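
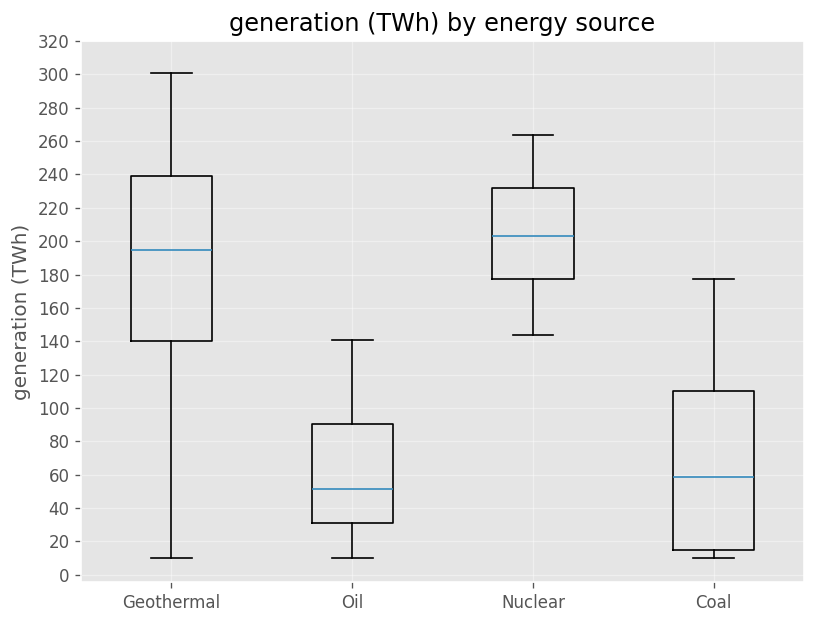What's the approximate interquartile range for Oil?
≈ 60

Q3 ≈ 100, Q1 ≈ 40; IQR ≈ 60.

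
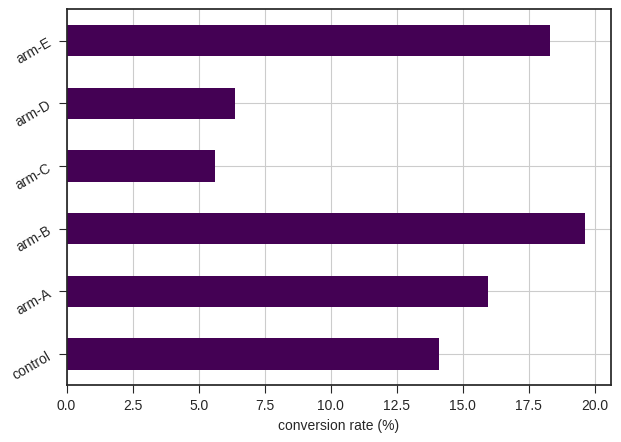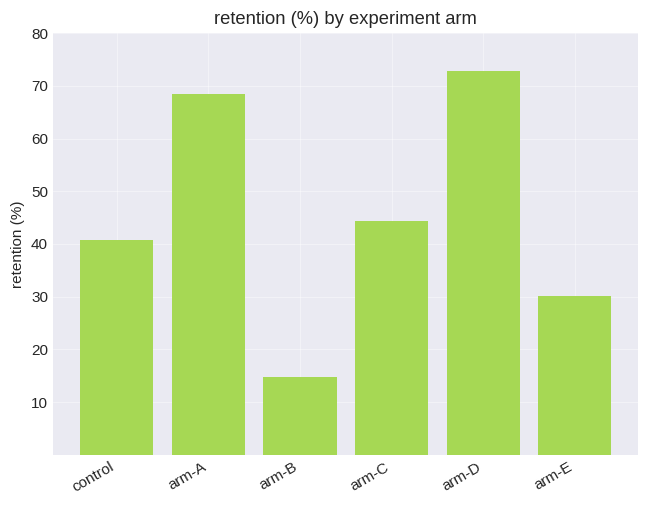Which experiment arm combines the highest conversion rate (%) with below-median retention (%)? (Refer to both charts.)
arm-B

Chart 2 median retention (%) ≈ 40; below-median experiment arms: control, arm-B, arm-E. Among those, arm-B has the highest conversion rate (%) (≈ 20).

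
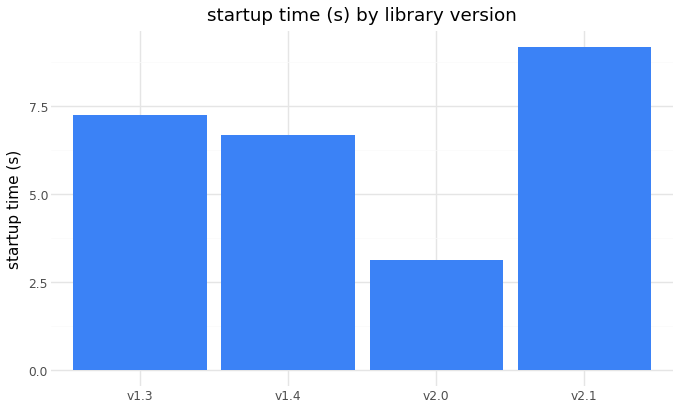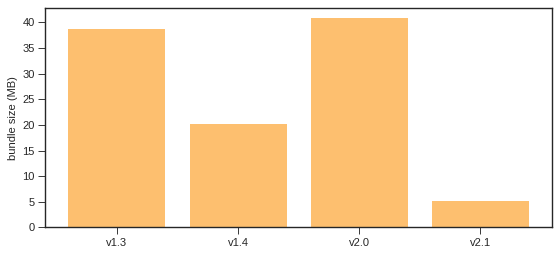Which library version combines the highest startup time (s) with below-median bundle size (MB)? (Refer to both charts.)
v2.1

Chart 2 median bundle size (MB) ≈ 30; below-median library versions: v1.4, v2.1. Among those, v2.1 has the highest startup time (s) (≈ 9).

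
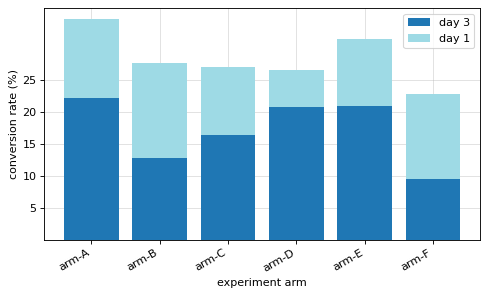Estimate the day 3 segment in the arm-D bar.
≈ 20

day 3 top ≈ 20, bottom ≈ 0; segment ≈ 20.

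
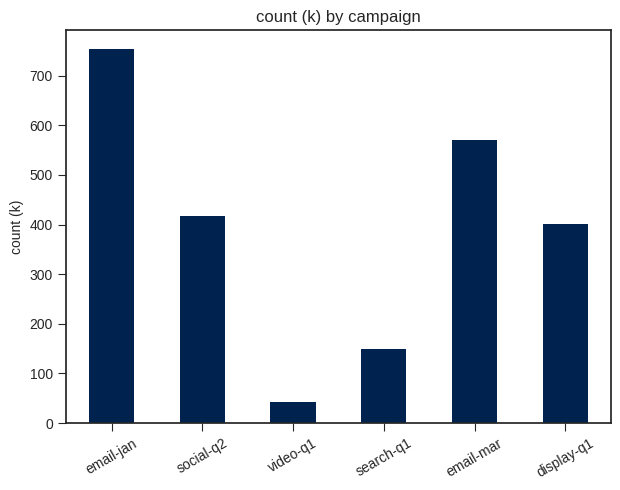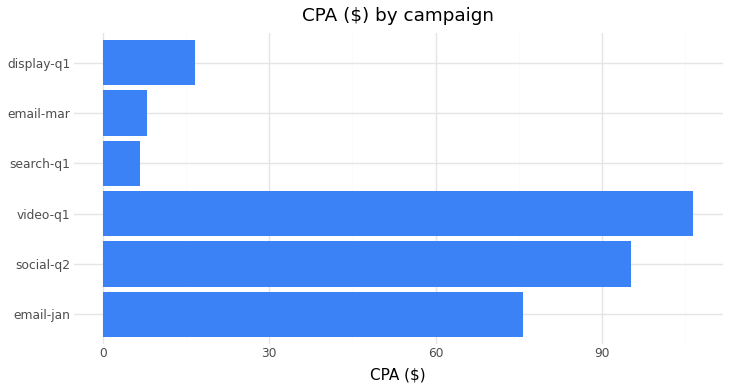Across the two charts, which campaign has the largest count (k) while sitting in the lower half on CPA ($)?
Chart 2 median CPA ($) ≈ 50; below-median campaigns: search-q1, email-mar, display-q1. Among those, email-mar has the highest count (k) (≈ 600).

email-mar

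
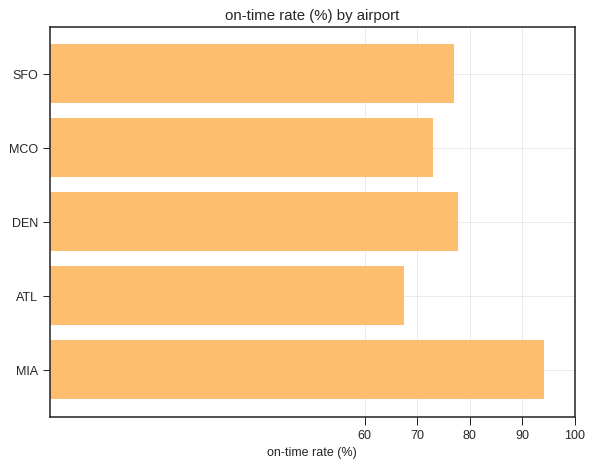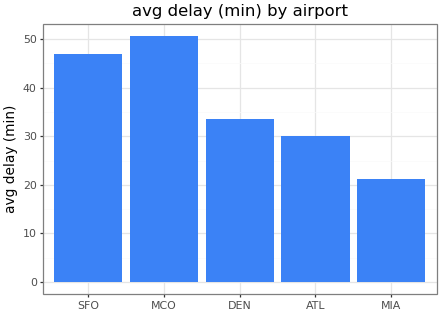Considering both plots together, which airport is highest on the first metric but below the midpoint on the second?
MIA

Chart 2 median avg delay (min) ≈ 35; below-median airports: ATL, MIA. Among those, MIA has the highest on-time rate (%) (≈ 90).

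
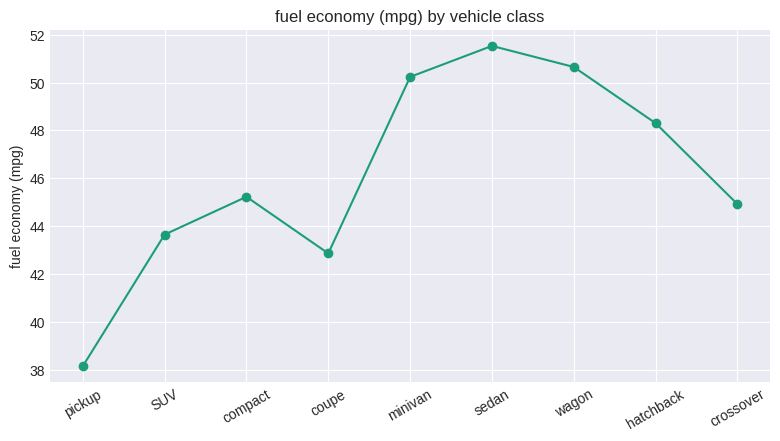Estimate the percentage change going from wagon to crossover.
≈ -12%

wagon ≈ 50, crossover ≈ 44; (44 − 50) / 50 ≈ -12%.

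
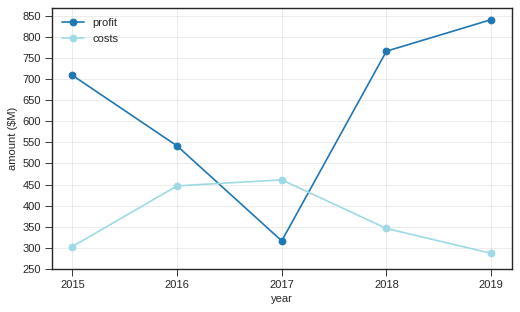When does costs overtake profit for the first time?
2016: costs ≈ 450 vs profit ≈ 550 (not yet); 2017: costs ≈ 450 vs profit ≈ 300 (first crossover).

2017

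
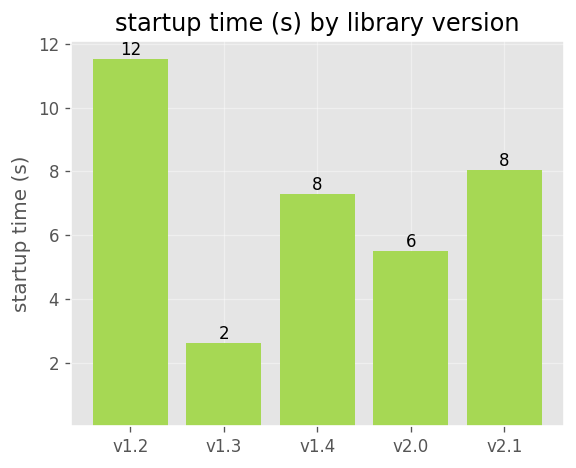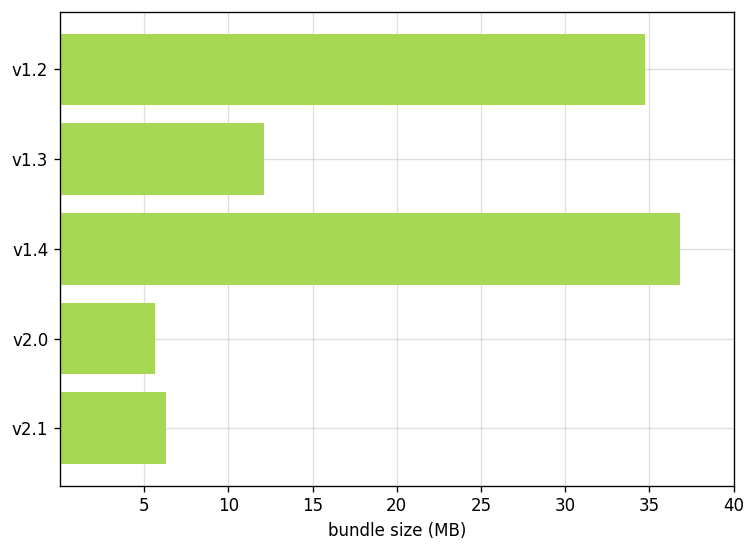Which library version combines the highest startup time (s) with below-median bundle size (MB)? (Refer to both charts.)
v2.1

Chart 2 median bundle size (MB) ≈ 10; below-median library versions: v2.0, v2.1. Among those, v2.1 has the highest startup time (s) (≈ 8).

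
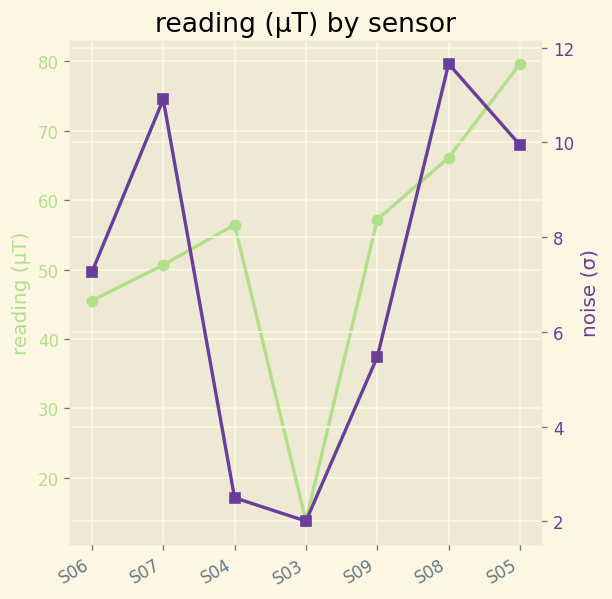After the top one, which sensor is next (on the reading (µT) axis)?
S08

Top 3 (on the reading (µT) axis): S05 ≈ 80, S08 ≈ 70, S09 ≈ 60.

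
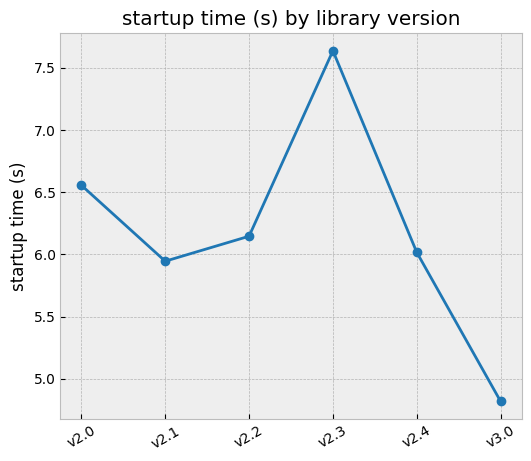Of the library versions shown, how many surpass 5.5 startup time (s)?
5

Above 5.5: v2.0, v2.1, v2.2, v2.3, v2.4.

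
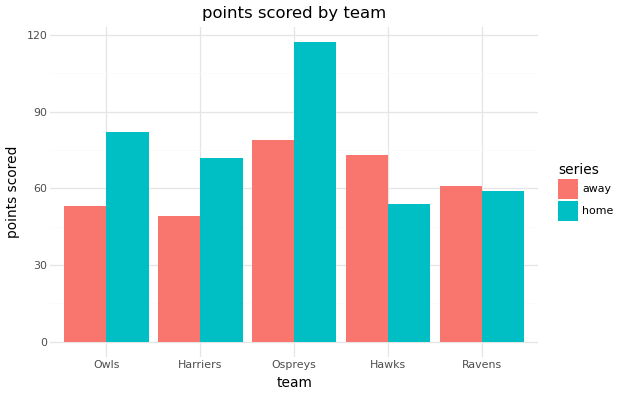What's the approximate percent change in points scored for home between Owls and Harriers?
≈ -12.5%

Owls ≈ 80, Harriers ≈ 70; (70 − 80) / 80 ≈ -12.5%.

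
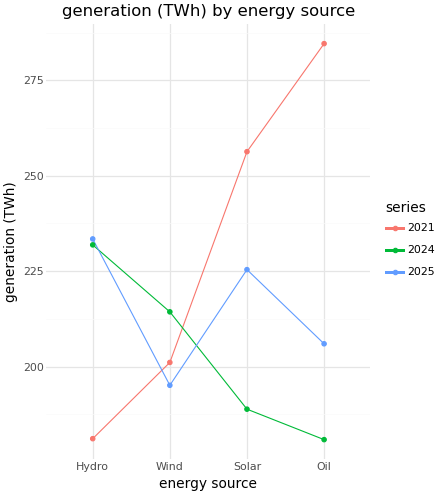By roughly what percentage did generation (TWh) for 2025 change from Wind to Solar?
Wind ≈ 200, Solar ≈ 230; (230 − 200) / 200 ≈ +15%.

≈ +15%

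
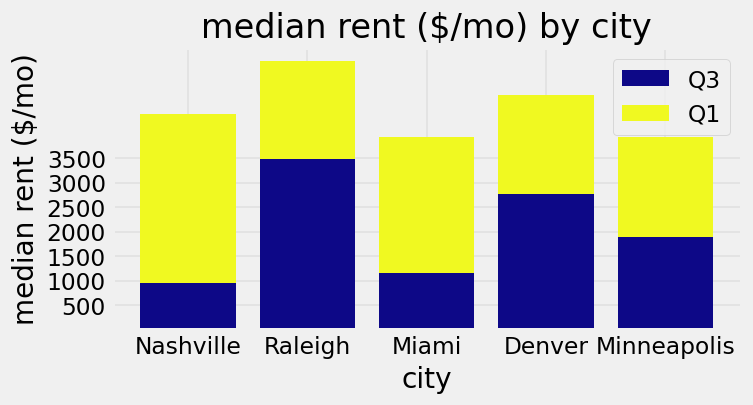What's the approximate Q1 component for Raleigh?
≈ 2000

Q1 top ≈ 5500, bottom ≈ 3500; segment ≈ 2000.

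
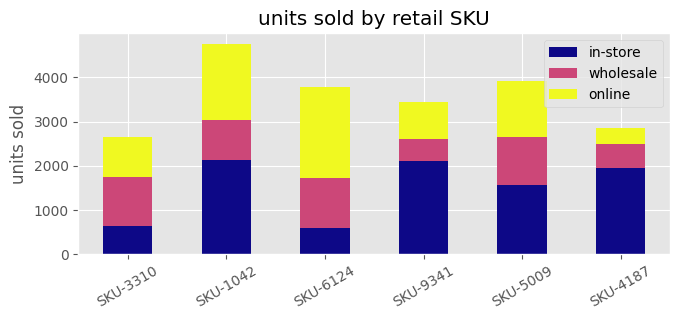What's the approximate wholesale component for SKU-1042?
wholesale top ≈ 3000, bottom ≈ 2000; segment ≈ 1000.

≈ 1000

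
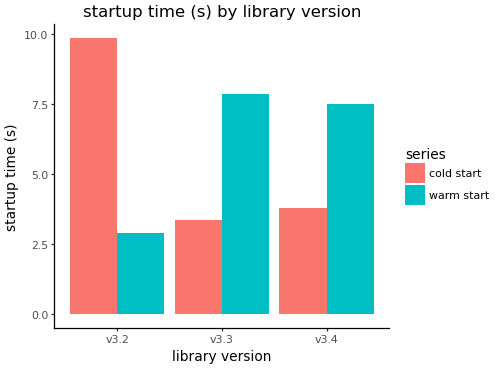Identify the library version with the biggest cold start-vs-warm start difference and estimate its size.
v3.2, ≈ 7 s

v3.2: cold start ≈ 10, warm start ≈ 3 → gap ≈ 7. Next-largest (v3.3) is only ≈ 5.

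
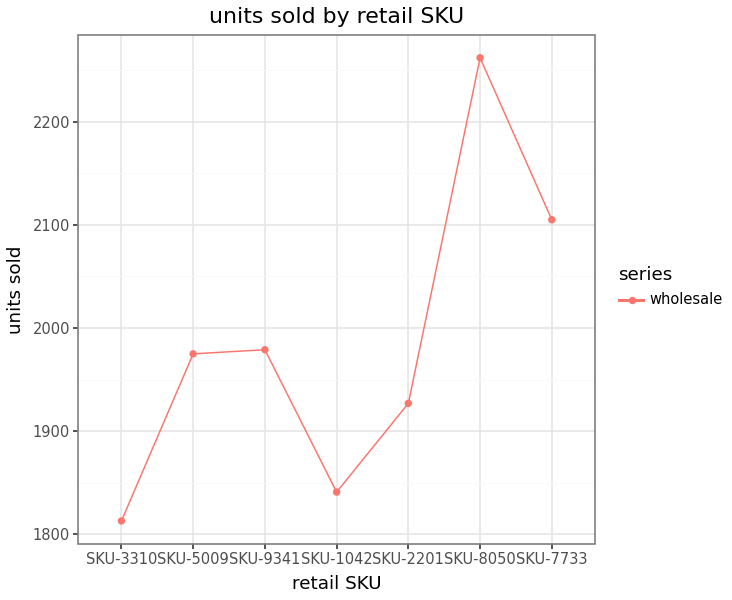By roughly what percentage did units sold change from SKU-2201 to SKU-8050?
SKU-2201 ≈ 1950, SKU-8050 ≈ 2250; (2250 − 1950) / 1950 ≈ +15.4%.

≈ +15.4%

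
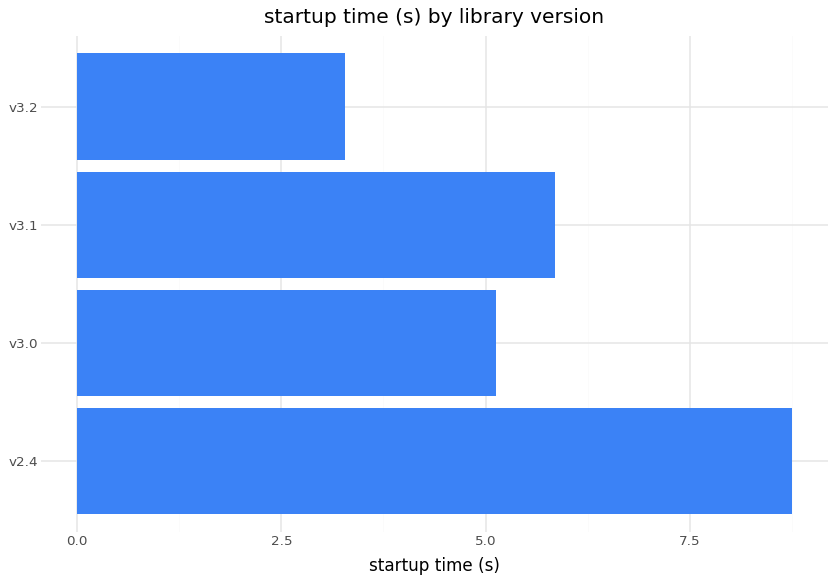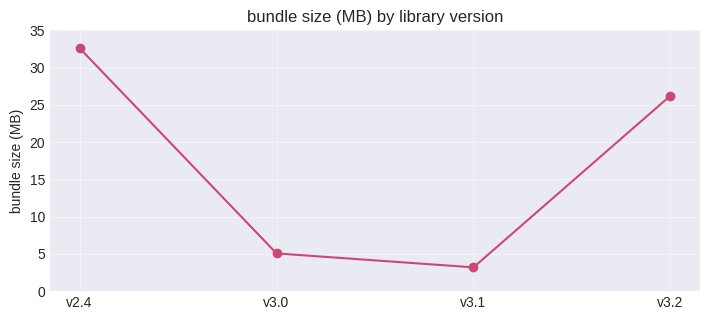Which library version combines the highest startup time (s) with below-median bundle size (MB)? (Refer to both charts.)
v3.1

Chart 2 median bundle size (MB) ≈ 15; below-median library versions: v3.0, v3.1. Among those, v3.1 has the highest startup time (s) (≈ 6).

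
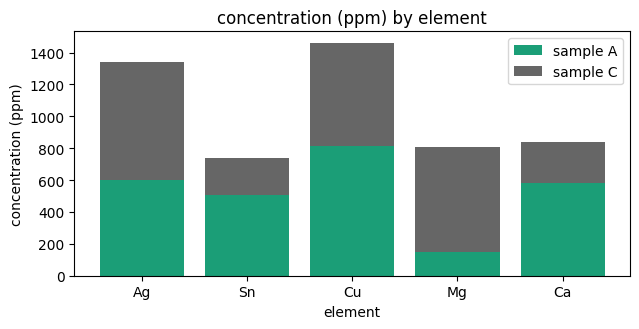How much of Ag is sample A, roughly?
≈ 600

sample A top ≈ 600, bottom ≈ 0; segment ≈ 600.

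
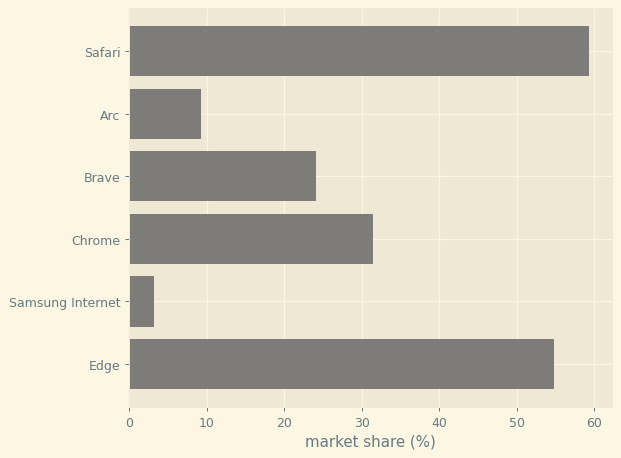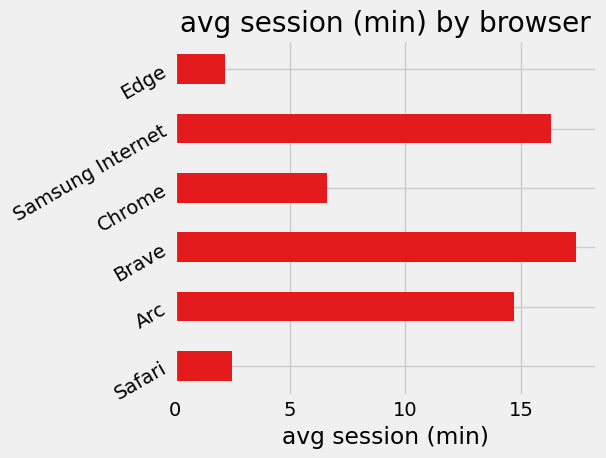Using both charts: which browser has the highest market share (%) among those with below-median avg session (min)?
Chart 2 median avg session (min) ≈ 10; below-median browsers: Safari, Chrome, Edge. Among those, Safari has the highest market share (%) (≈ 60).

Safari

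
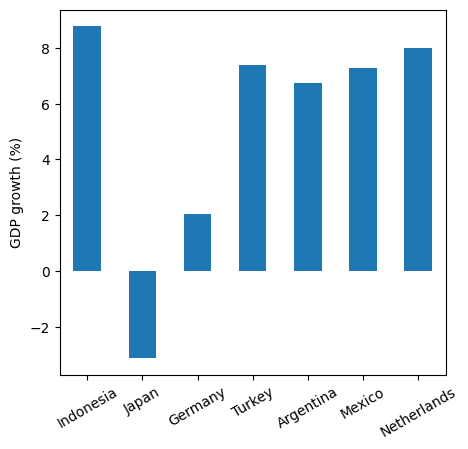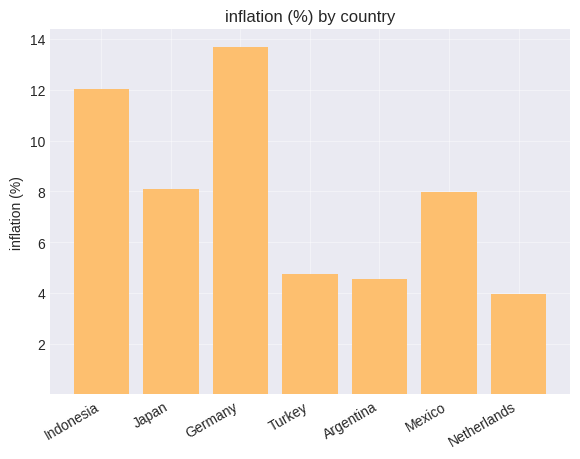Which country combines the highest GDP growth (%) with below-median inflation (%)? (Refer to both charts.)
Netherlands

Chart 2 median inflation (%) ≈ 8; below-median countries: Turkey, Argentina, Netherlands. Among those, Netherlands has the highest GDP growth (%) (≈ 8).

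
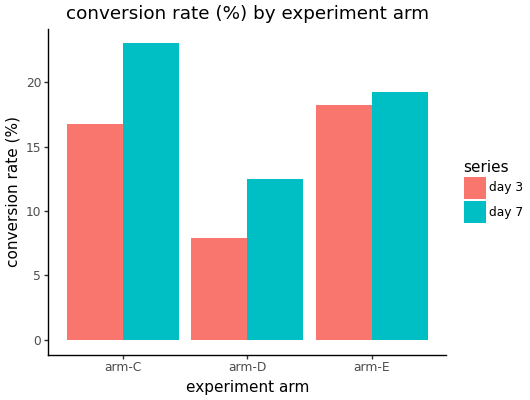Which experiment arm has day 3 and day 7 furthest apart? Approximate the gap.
arm-C, ≈ 8 %

arm-C: day 3 ≈ 16, day 7 ≈ 24 → gap ≈ 8. Next-largest (arm-D) is only ≈ 4.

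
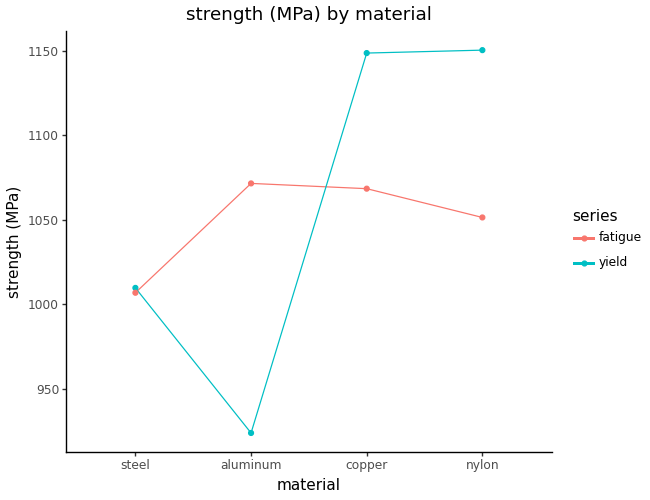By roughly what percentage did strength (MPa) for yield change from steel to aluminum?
≈ -8%

steel ≈ 1000, aluminum ≈ 920; (920 − 1000) / 1000 ≈ -8%.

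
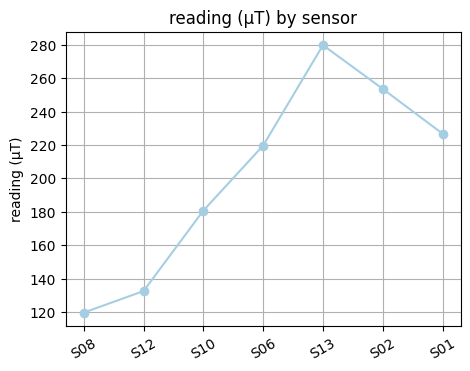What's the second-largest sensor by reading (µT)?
S02

Top 3: S13 ≈ 280, S02 ≈ 260, S01 ≈ 220.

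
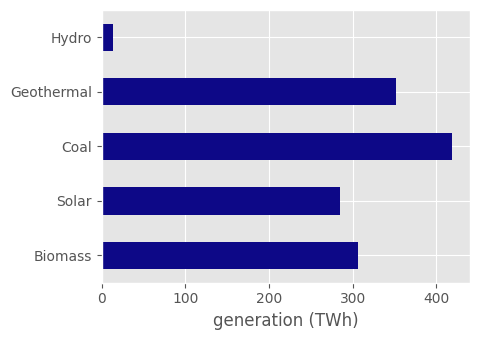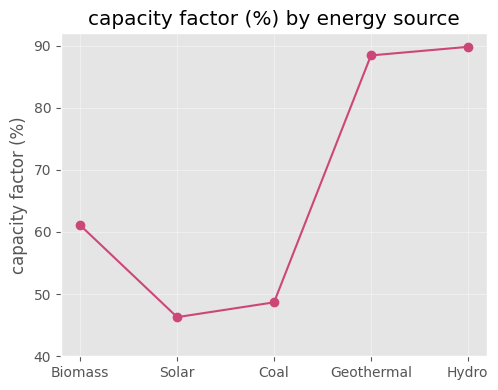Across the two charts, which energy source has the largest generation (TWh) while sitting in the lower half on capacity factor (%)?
Chart 2 median capacity factor (%) ≈ 60; below-median energy sources: Solar, Coal. Among those, Coal has the highest generation (TWh) (≈ 400).

Coal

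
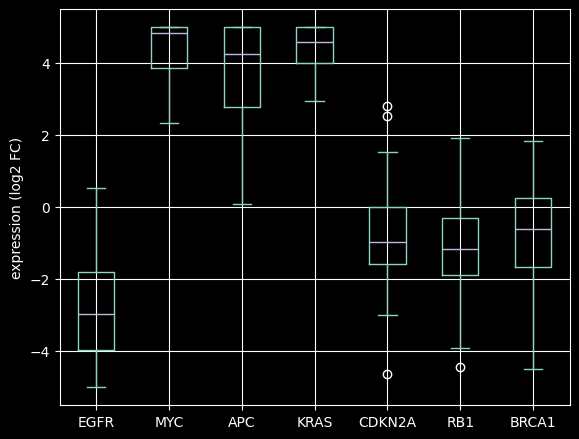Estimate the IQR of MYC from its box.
Q3 ≈ 5, Q1 ≈ 4; IQR ≈ 1.

≈ 1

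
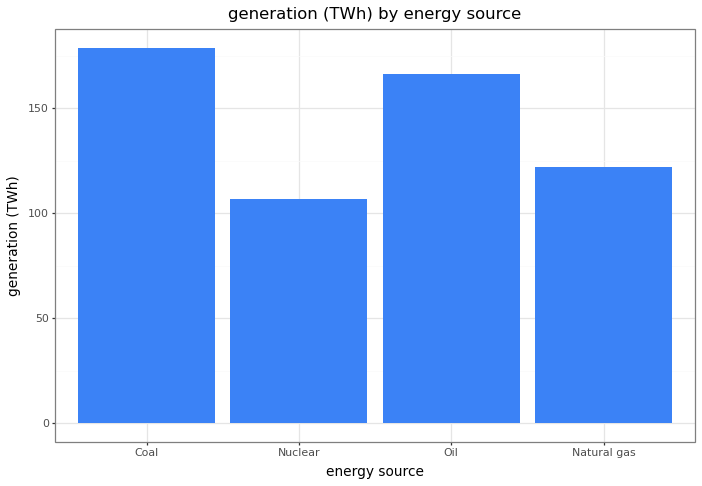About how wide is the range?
≈ 80

Max Coal ≈ 180, min Nuclear ≈ 100; range ≈ 80.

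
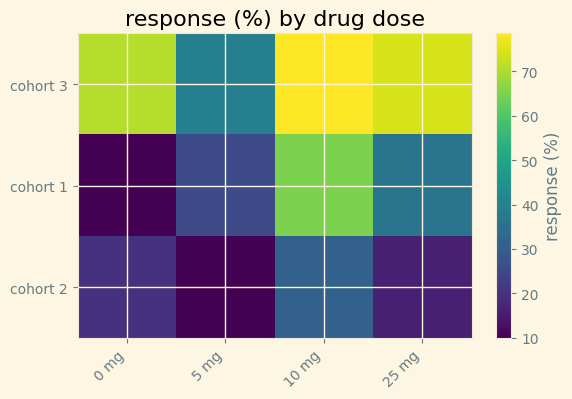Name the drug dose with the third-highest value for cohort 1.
Top 4 for cohort 1: 10 mg ≈ 60, 25 mg ≈ 40, 5 mg ≈ 30, 0 mg ≈ 10.

5 mg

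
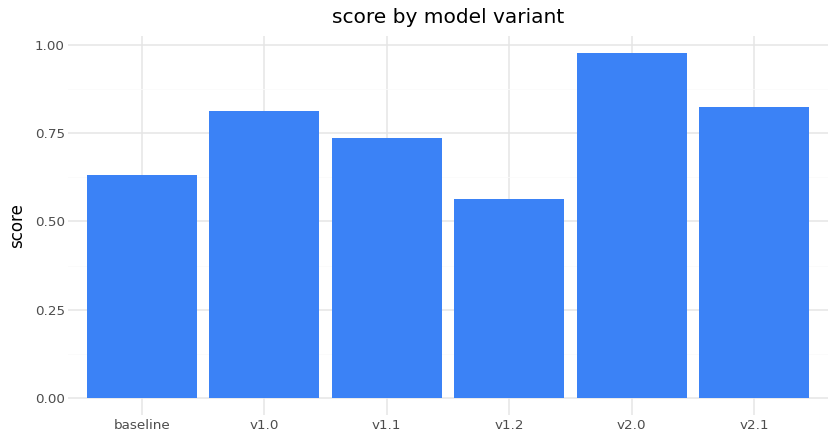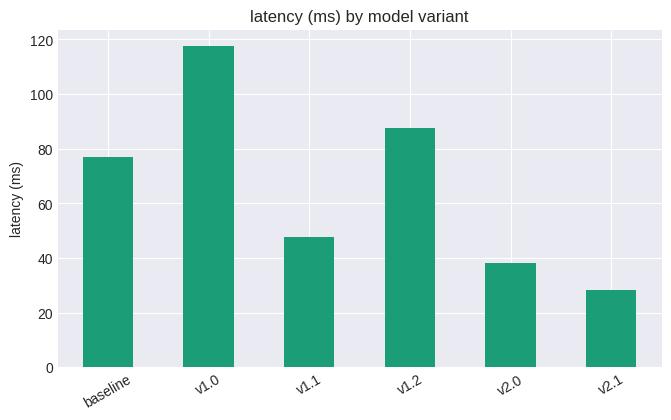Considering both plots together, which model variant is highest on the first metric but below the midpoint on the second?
Chart 2 median latency (ms) ≈ 60; below-median model variants: v1.1, v2.0, v2.1. Among those, v2.0 has the highest score (≈ 1).

v2.0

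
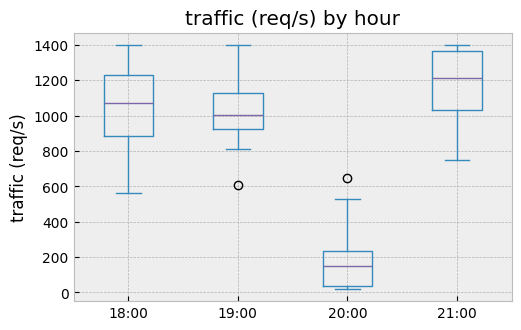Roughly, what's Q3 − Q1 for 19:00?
≈ 200

Q3 ≈ 1100, Q1 ≈ 900; IQR ≈ 200.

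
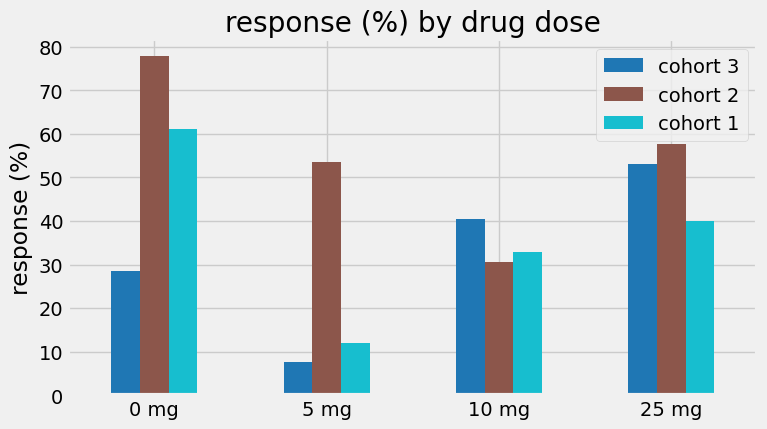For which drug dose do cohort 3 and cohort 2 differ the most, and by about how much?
0 mg, ≈ 50 %

0 mg: cohort 3 ≈ 30, cohort 2 ≈ 80 → gap ≈ 50. Next-largest (5 mg) is only ≈ 40.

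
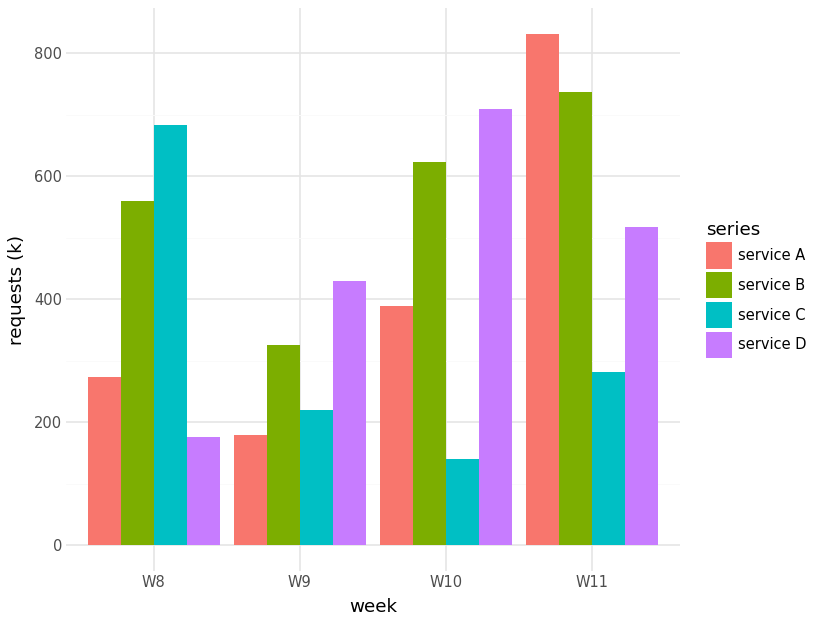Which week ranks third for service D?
Top 4 for service D: W10 ≈ 700, W11 ≈ 500, W9 ≈ 400, W8 ≈ 200.

W9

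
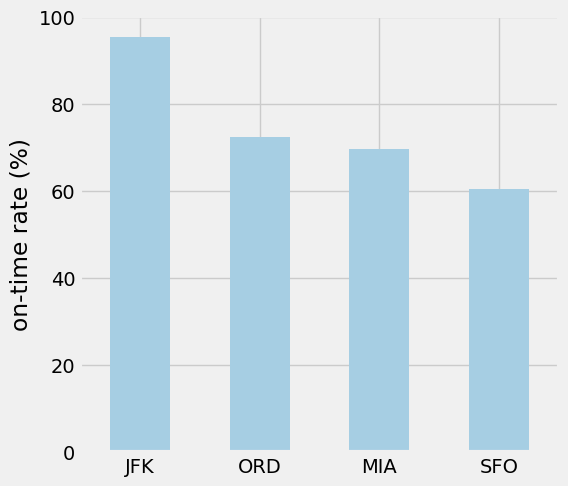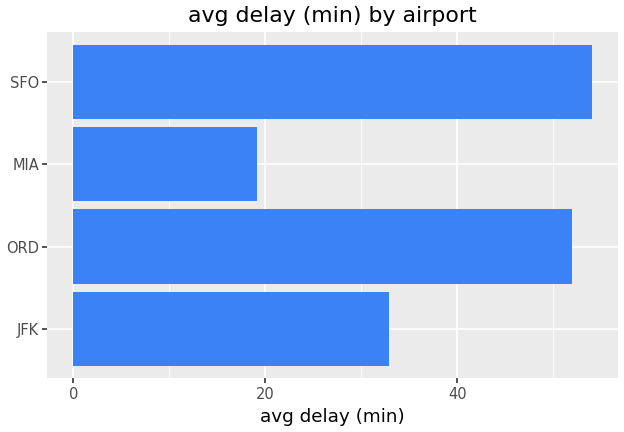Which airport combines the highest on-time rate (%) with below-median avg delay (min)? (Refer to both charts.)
JFK

Chart 2 median avg delay (min) ≈ 40; below-median airports: JFK, MIA. Among those, JFK has the highest on-time rate (%) (≈ 100).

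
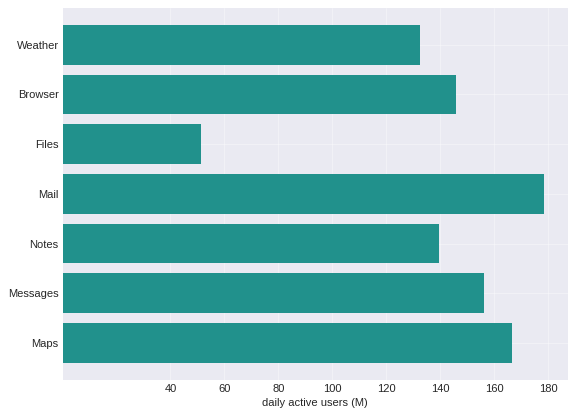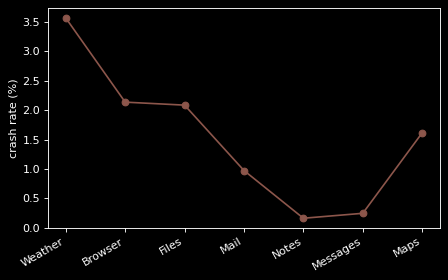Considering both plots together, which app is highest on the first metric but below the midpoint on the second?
Mail

Chart 2 median crash rate (%) ≈ 1.5; below-median apps: Mail, Notes, Messages. Among those, Mail has the highest daily active users (M) (≈ 180).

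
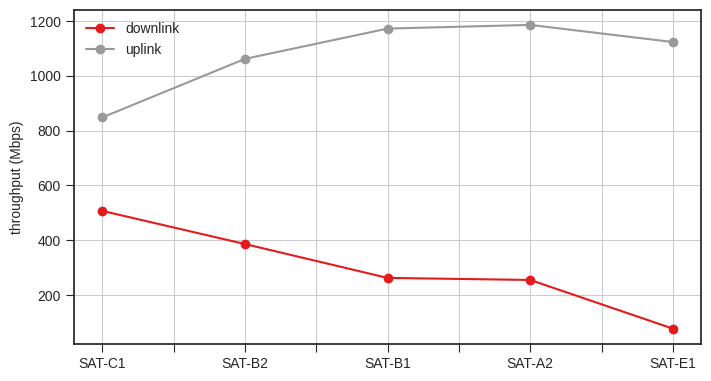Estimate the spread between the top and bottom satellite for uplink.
≈ 400

Max SAT-A2 ≈ 1200, min SAT-C1 ≈ 800; range ≈ 400.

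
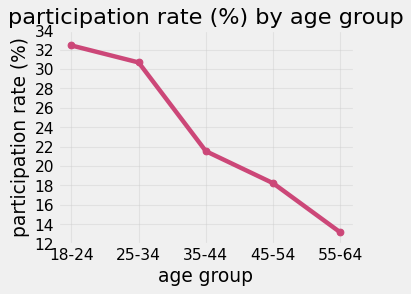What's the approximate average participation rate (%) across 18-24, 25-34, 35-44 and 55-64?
(32 + 30 + 22 + 14) / 4 ≈ 24.

≈ 24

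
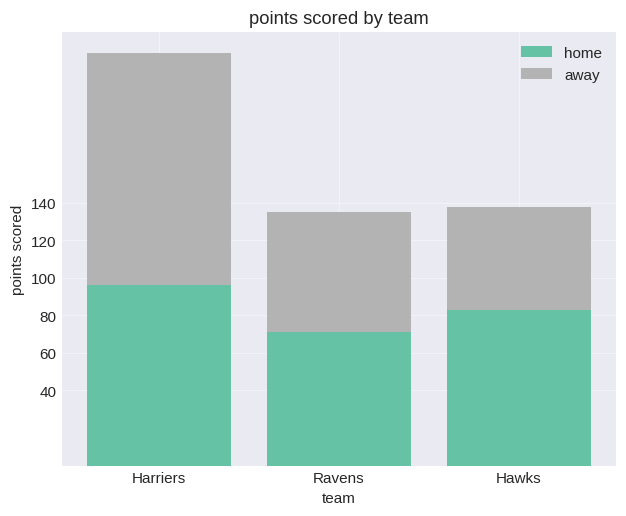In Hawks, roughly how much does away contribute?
away top ≈ 140, bottom ≈ 80; segment ≈ 60.

≈ 60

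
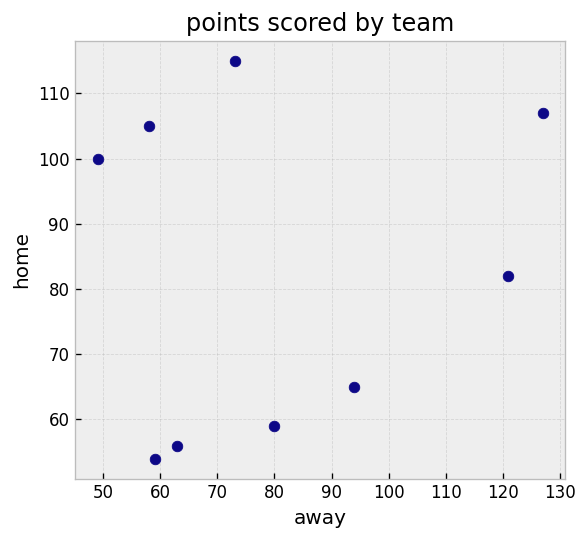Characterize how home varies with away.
no clear correlation

Points are roughly uncorrelated; weak (|r| ≈ 0.1).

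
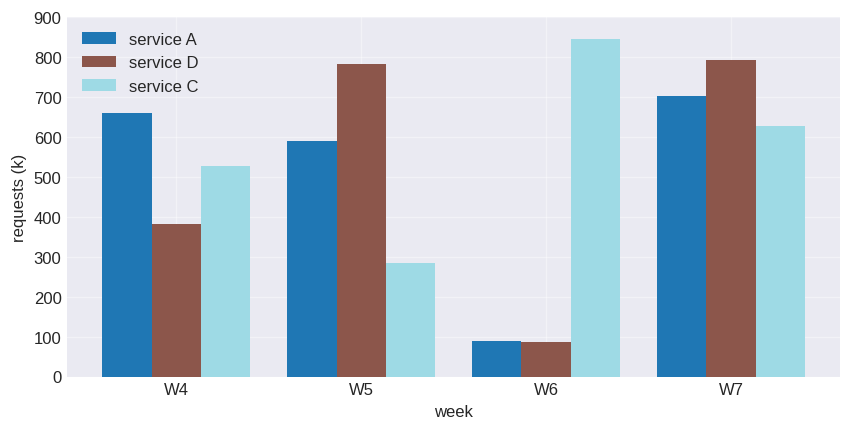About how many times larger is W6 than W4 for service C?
≈ 1.6×

W6 ≈ 800, W4 ≈ 500; 800/500 ≈ 1.6.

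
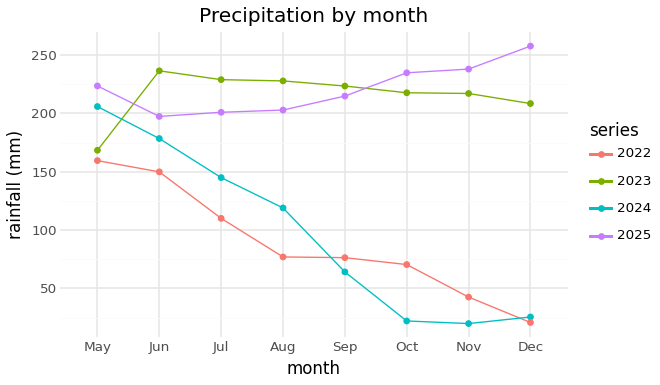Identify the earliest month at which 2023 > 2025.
Jun

May: 2023 ≈ 160 vs 2025 ≈ 220 (not yet); Jun: 2023 ≈ 240 vs 2025 ≈ 200 (first crossover).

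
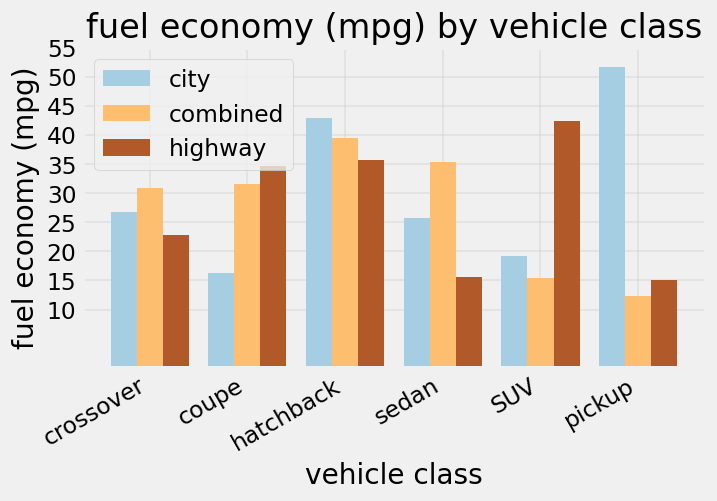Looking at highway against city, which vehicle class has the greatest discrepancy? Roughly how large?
pickup, ≈ 35 mpg

pickup: highway ≈ 15, city ≈ 50 → gap ≈ 35. Next-largest (SUV) is only ≈ 20.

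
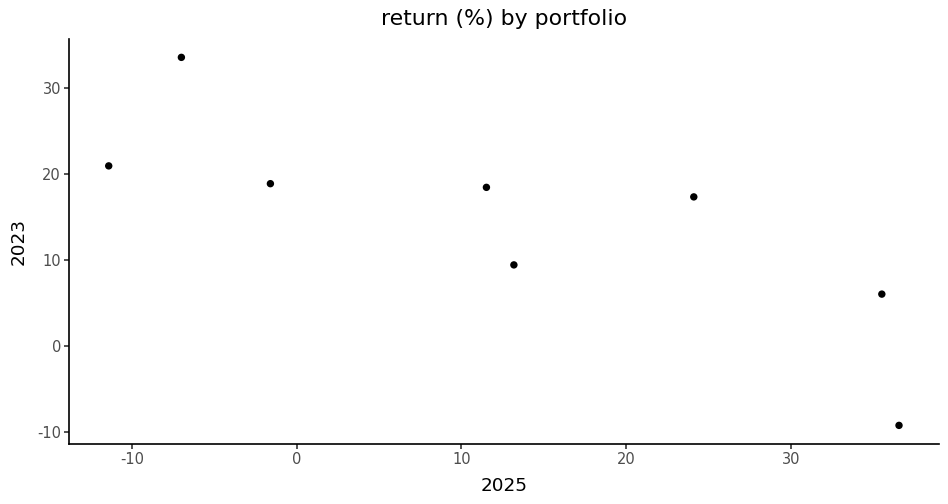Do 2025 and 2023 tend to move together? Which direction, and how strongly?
negative, strong

Points are negatively correlated; strong (|r| ≈ 0.8).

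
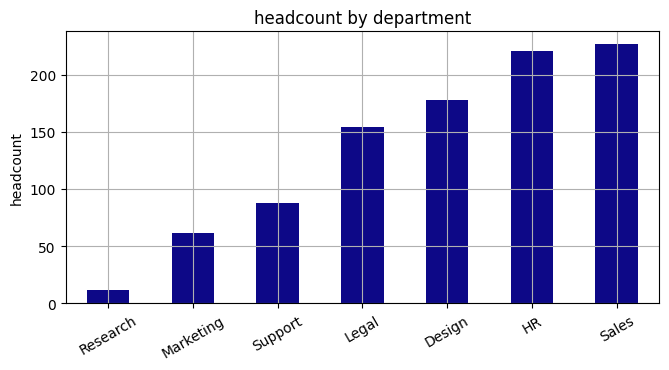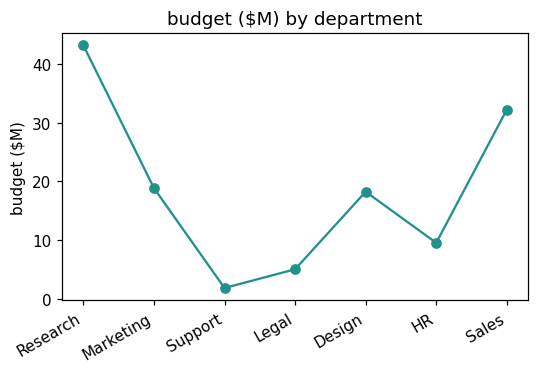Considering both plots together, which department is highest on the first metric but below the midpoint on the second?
Chart 2 median budget ($M) ≈ 20; below-median departments: Support, Legal, HR. Among those, HR has the highest headcount (≈ 225).

HR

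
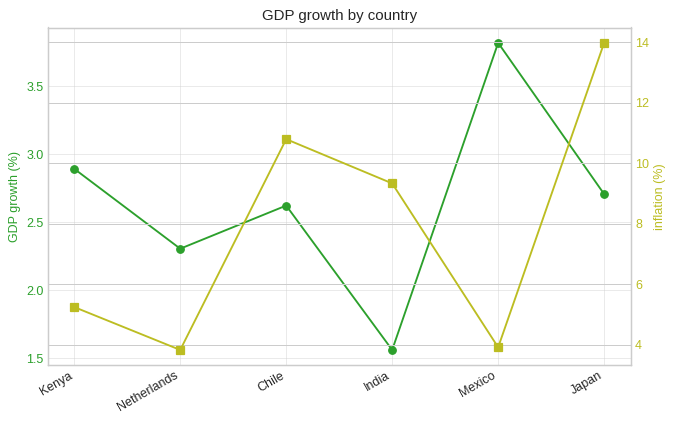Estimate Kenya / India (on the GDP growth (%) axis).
≈ 1.75×

Kenya ≈ 2.8, India ≈ 1.6; 2.8/1.6 ≈ 1.75.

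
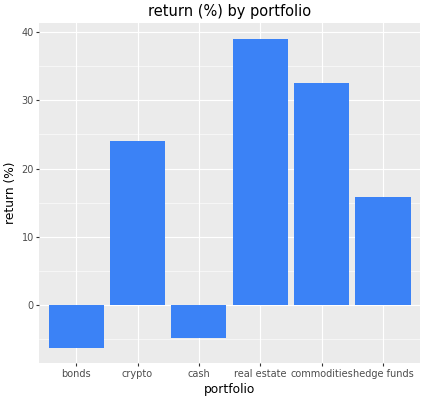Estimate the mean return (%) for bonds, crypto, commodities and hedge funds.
(-5 + 25 + 35 + 15) / 4 ≈ 18.

≈ 18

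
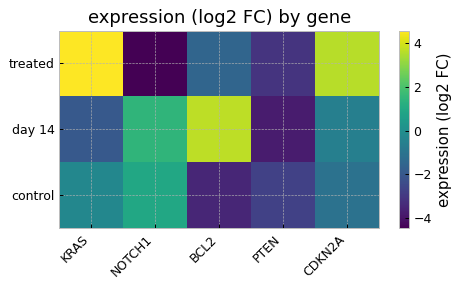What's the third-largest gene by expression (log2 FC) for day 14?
CDKN2A

Top 4 for day 14: BCL2 ≈ 4, NOTCH1 ≈ 1, CDKN2A ≈ -1, KRAS ≈ -2.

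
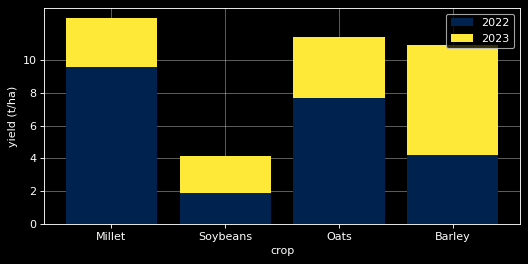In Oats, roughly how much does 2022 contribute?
2022 top ≈ 8, bottom ≈ 0; segment ≈ 8.

≈ 8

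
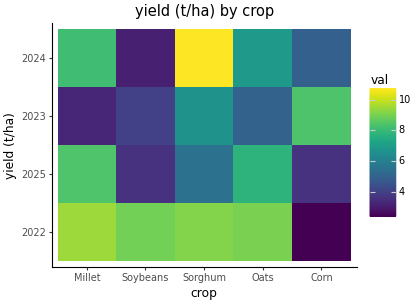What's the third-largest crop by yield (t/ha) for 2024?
Oats

Top 4 for 2024: Sorghum ≈ 11, Millet ≈ 8, Oats ≈ 7, Corn ≈ 5.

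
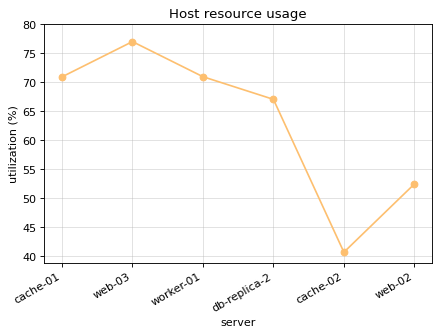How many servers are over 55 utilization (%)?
4

Above 55: cache-01, web-03, worker-01, db-replica-2.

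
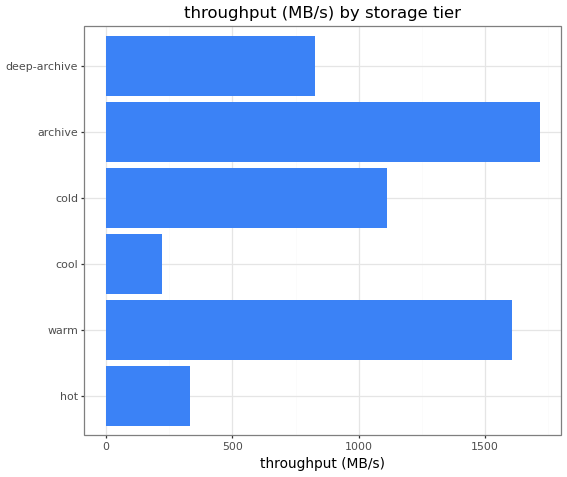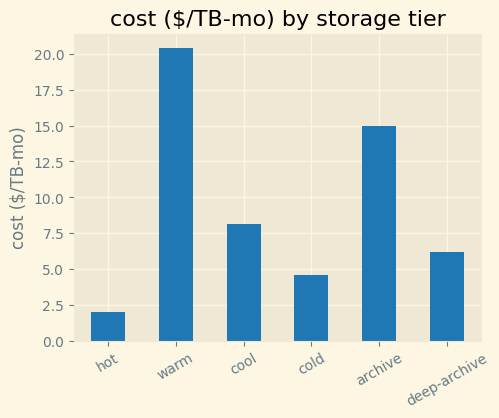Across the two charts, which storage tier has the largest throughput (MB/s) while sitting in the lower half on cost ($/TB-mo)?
Chart 2 median cost ($/TB-mo) ≈ 8; below-median storage tiers: hot, cold, deep-archive. Among those, cold has the highest throughput (MB/s) (≈ 1200).

cold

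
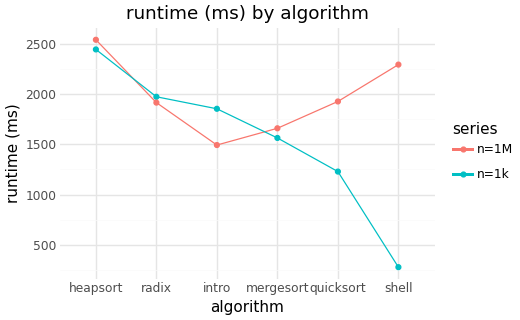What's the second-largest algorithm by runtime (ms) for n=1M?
Top 3 for n=1M: heapsort ≈ 2600, shell ≈ 2200, quicksort ≈ 2000.

shell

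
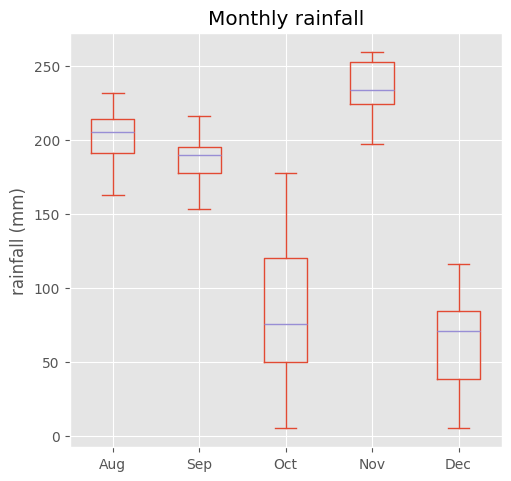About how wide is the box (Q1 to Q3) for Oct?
≈ 60

Q3 ≈ 120, Q1 ≈ 60; IQR ≈ 60.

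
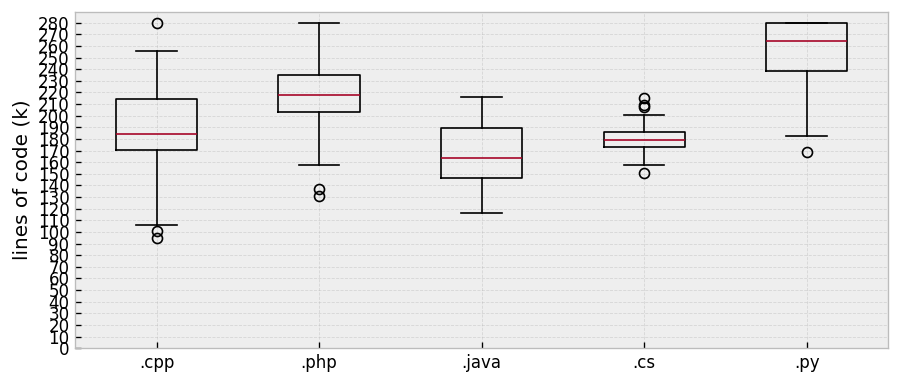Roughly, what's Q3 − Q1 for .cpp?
Q3 ≈ 210, Q1 ≈ 170; IQR ≈ 40.

≈ 40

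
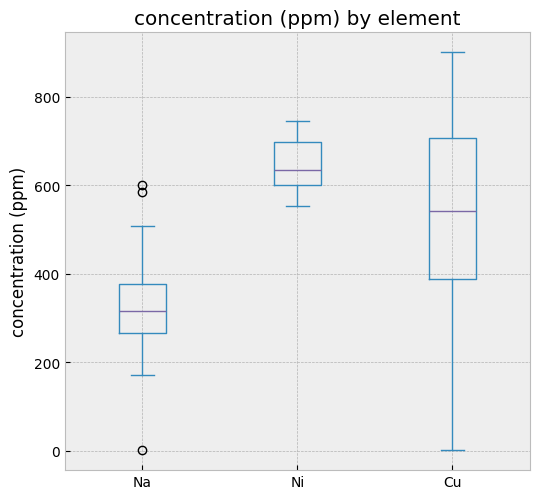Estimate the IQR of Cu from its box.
≈ 300

Q3 ≈ 700, Q1 ≈ 400; IQR ≈ 300.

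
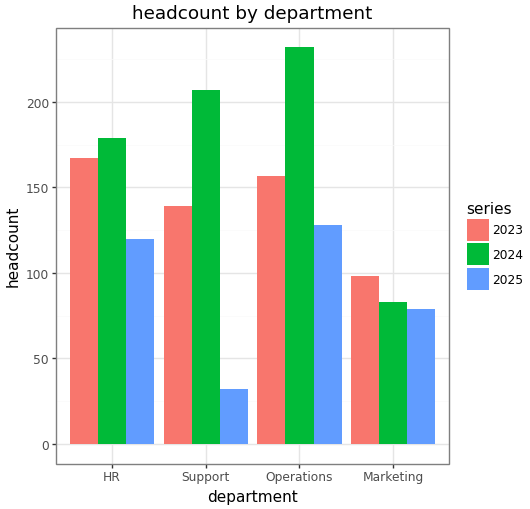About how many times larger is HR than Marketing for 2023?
≈ 1.6×

HR ≈ 160, Marketing ≈ 100; 160/100 ≈ 1.6.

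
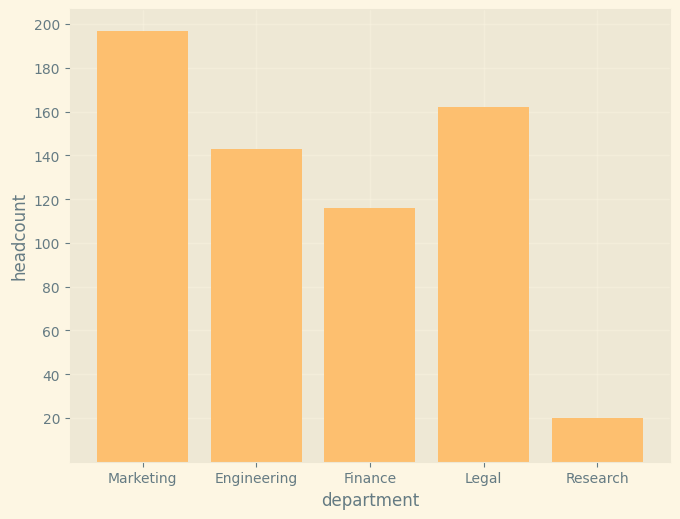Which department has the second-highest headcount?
Top 3: Marketing ≈ 200, Legal ≈ 160, Engineering ≈ 140.

Legal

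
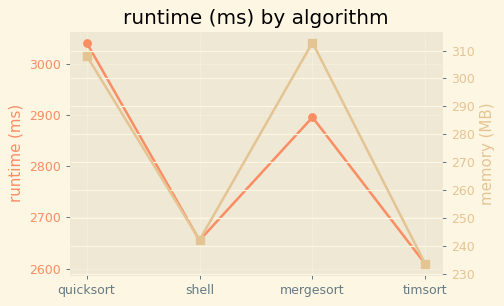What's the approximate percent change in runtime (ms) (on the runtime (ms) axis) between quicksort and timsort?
≈ -14.8%

quicksort ≈ 3050, timsort ≈ 2600; (2600 − 3050) / 3050 ≈ -14.8%.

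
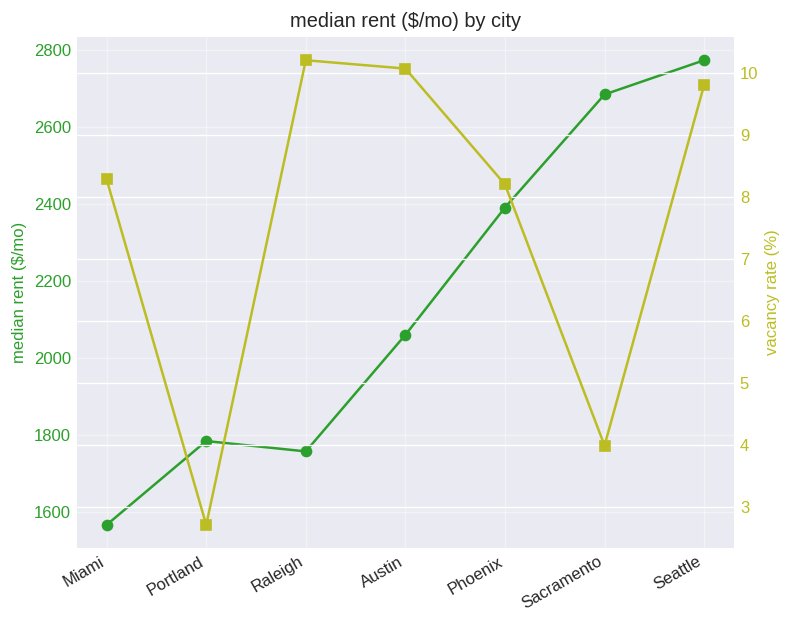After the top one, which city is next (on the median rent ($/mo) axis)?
Sacramento

Top 3 (on the median rent ($/mo) axis): Seattle ≈ 2800, Sacramento ≈ 2600, Phoenix ≈ 2400.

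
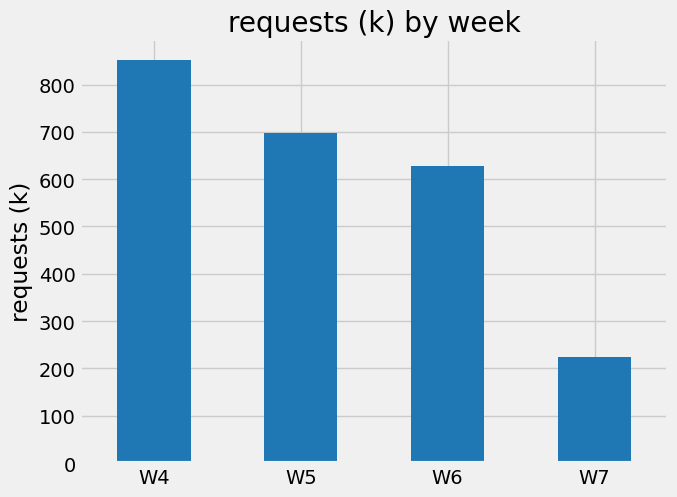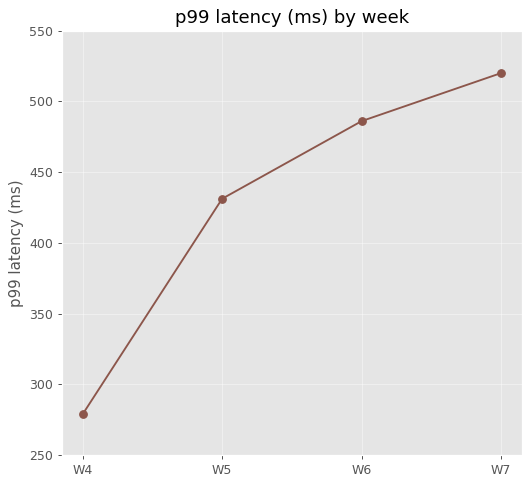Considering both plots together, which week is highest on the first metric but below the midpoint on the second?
Chart 2 median p99 latency (ms) ≈ 450; below-median weeks: W4, W5. Among those, W4 has the highest requests (k) (≈ 900).

W4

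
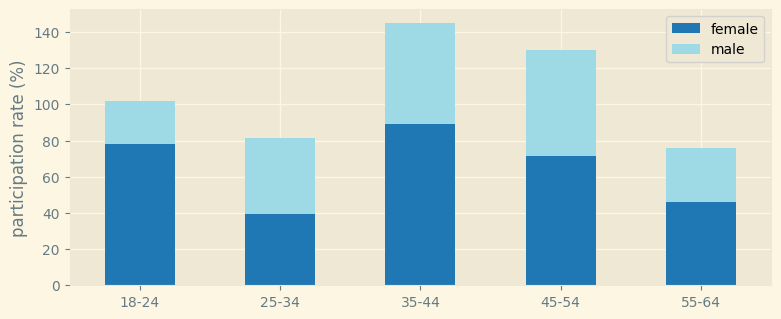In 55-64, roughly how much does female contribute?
≈ 40

female top ≈ 40, bottom ≈ 0; segment ≈ 40.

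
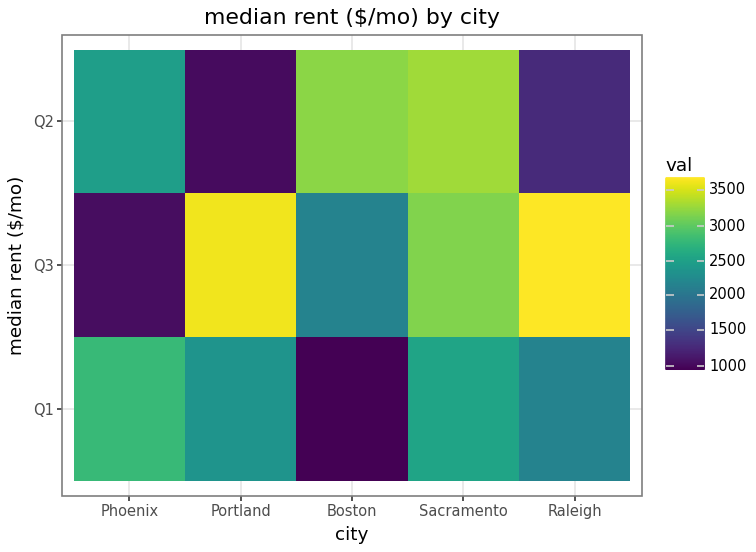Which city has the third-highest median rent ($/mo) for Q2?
Top 4 for Q2: Sacramento ≈ 3500, Boston ≈ 3000, Phoenix ≈ 2500, Raleigh ≈ 1500.

Phoenix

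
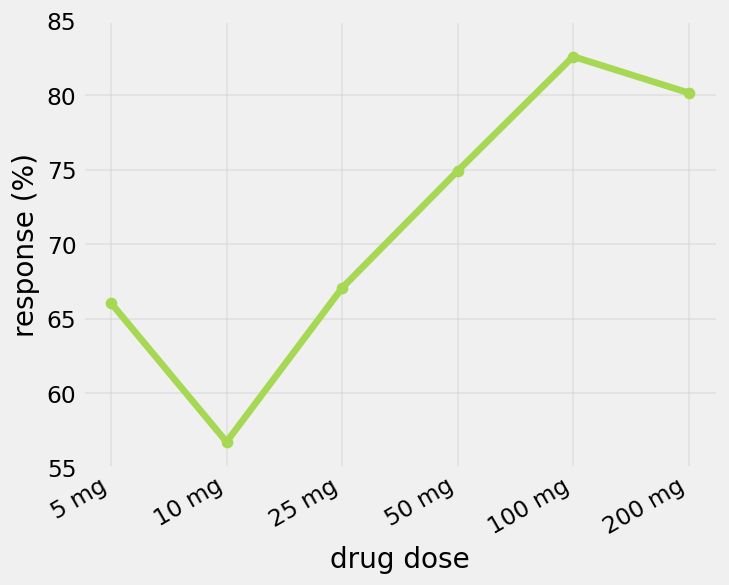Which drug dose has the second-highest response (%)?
200 mg

Top 3: 100 mg ≈ 85, 200 mg ≈ 80, 50 mg ≈ 75.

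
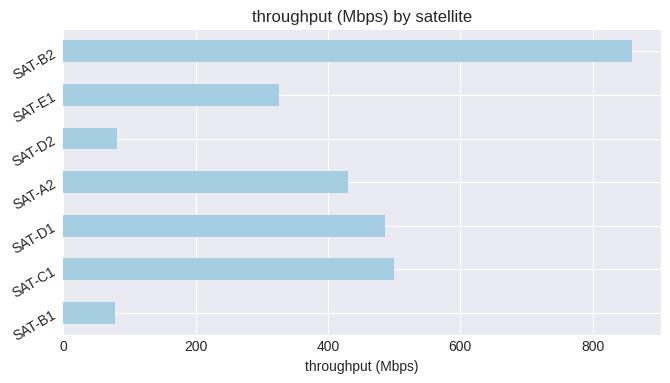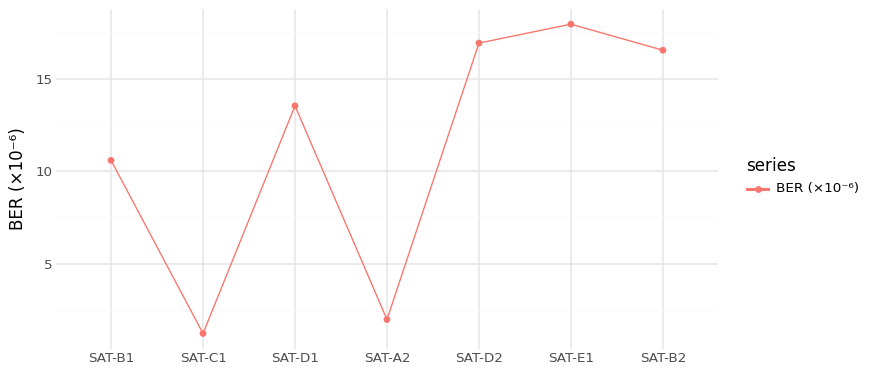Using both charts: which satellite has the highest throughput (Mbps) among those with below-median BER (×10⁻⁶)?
SAT-C1

Chart 2 median BER (×10⁻⁶) ≈ 14; below-median satellites: SAT-B1, SAT-C1, SAT-A2. Among those, SAT-C1 has the highest throughput (Mbps) (≈ 500).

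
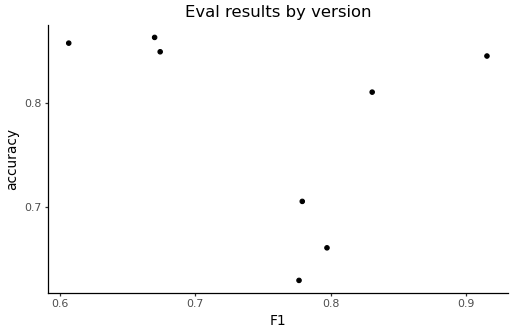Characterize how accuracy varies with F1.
negative, weak

Points are negatively correlated; weak (|r| ≈ 0.3).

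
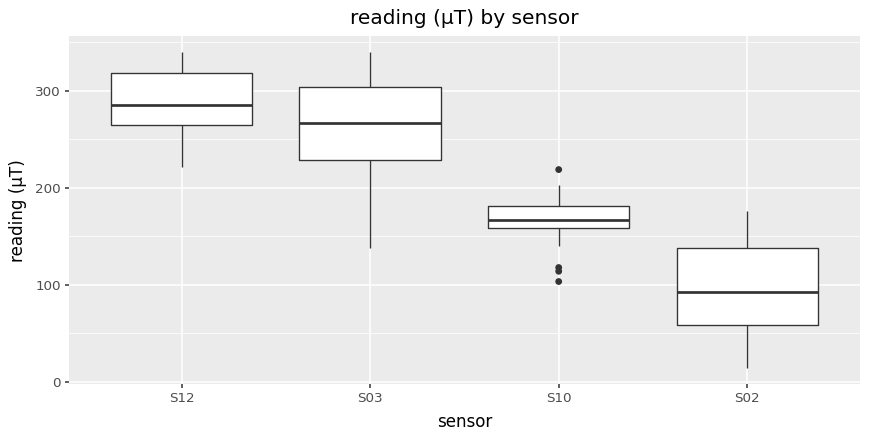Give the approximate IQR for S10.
Q3 ≈ 180, Q1 ≈ 160; IQR ≈ 20.

≈ 20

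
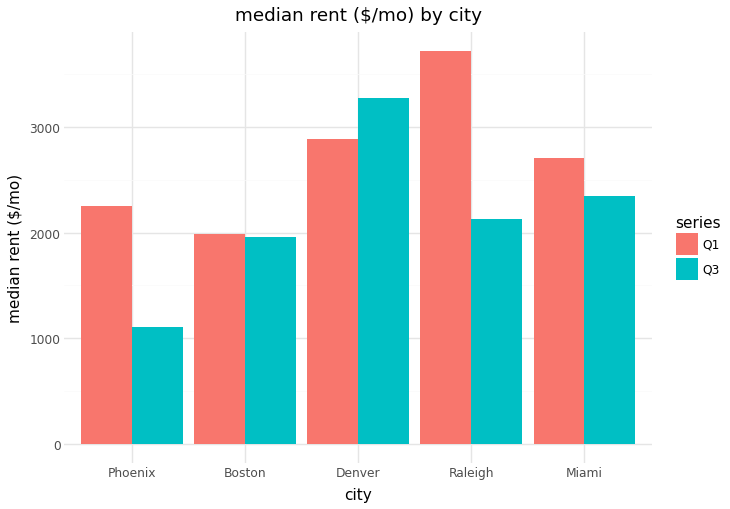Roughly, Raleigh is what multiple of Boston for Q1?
Raleigh ≈ 3500, Boston ≈ 2000; 3500/2000 ≈ 1.75.

≈ 1.75×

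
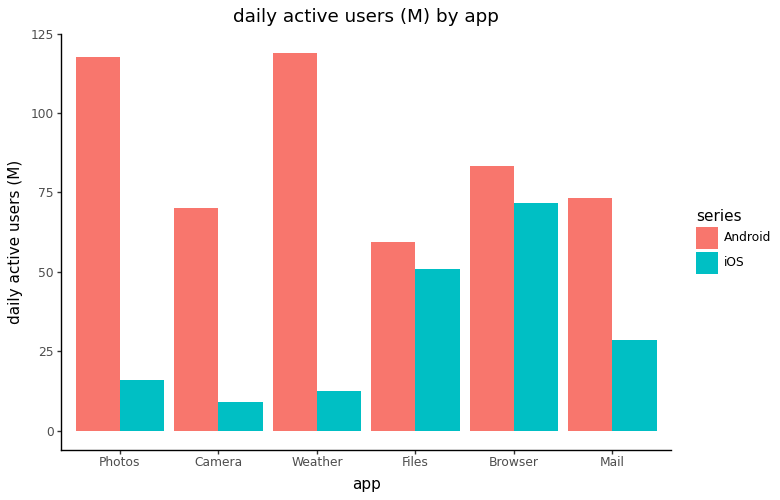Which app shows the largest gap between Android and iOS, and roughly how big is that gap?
Weather, ≈ 110 M

Weather: Android ≈ 120, iOS ≈ 10 → gap ≈ 110. Next-largest (Photos) is only ≈ 100.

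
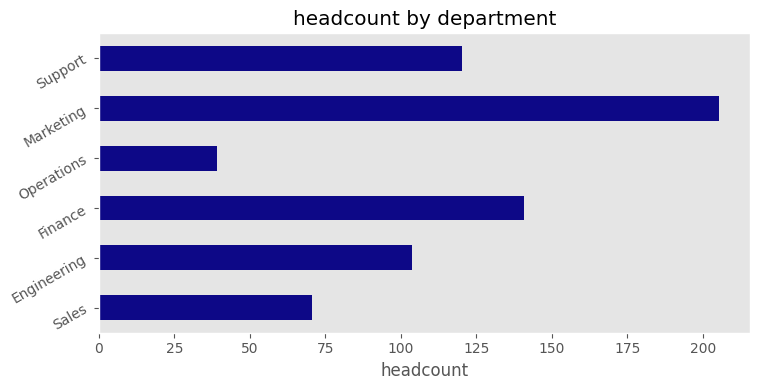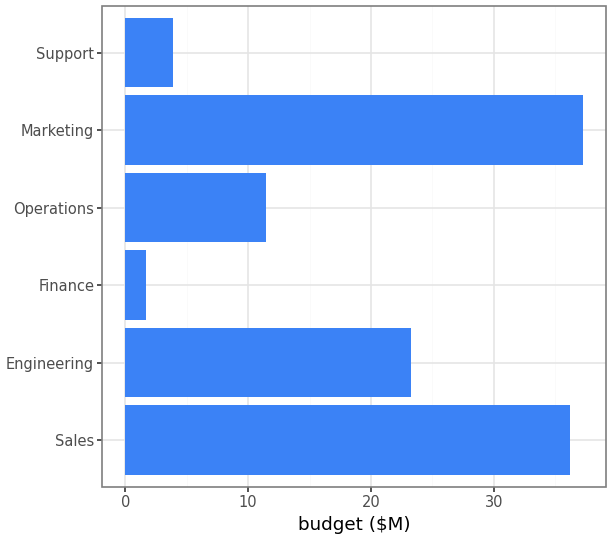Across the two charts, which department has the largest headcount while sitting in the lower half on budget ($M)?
Chart 2 median budget ($M) ≈ 15; below-median departments: Finance, Operations, Support. Among those, Finance has the highest headcount (≈ 140).

Finance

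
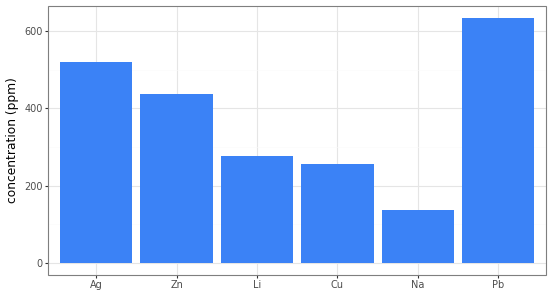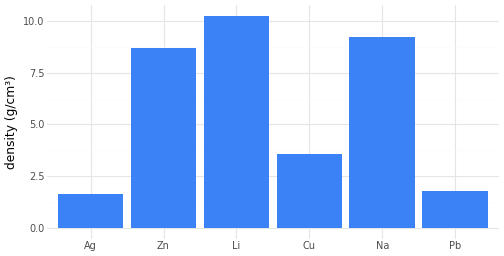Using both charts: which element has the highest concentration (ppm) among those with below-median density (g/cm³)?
Chart 2 median density (g/cm³) ≈ 6; below-median elements: Ag, Cu, Pb. Among those, Pb has the highest concentration (ppm) (≈ 600).

Pb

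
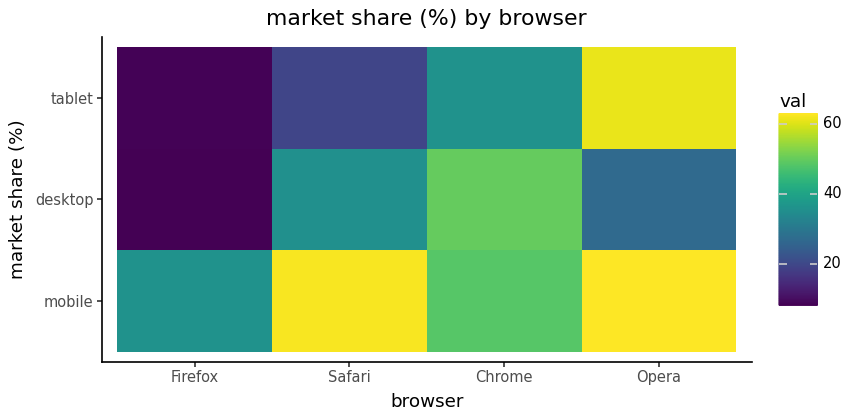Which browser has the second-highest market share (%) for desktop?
Safari

Top 3 for desktop: Chrome ≈ 50, Safari ≈ 35, Opera ≈ 25.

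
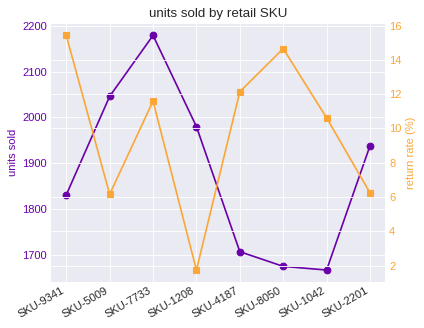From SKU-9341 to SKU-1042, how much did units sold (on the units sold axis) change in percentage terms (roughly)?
SKU-9341 ≈ 1850, SKU-1042 ≈ 1650; (1650 − 1850) / 1850 ≈ -10.8%.

≈ -10.8%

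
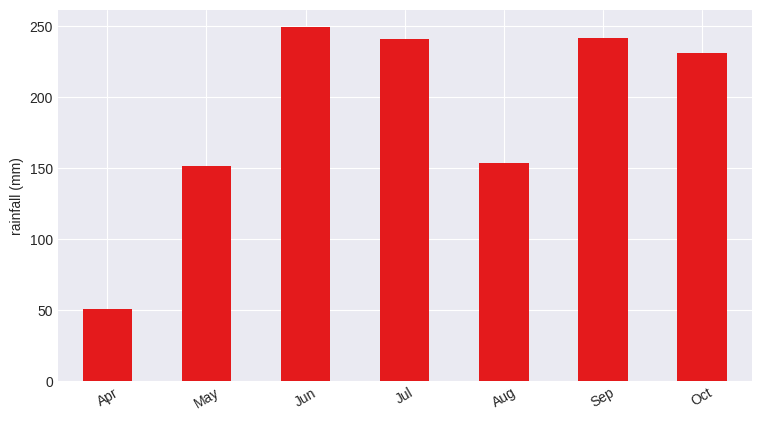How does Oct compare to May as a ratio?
Oct ≈ 225, May ≈ 150; 225/150 ≈ 1.5.

≈ 1.5×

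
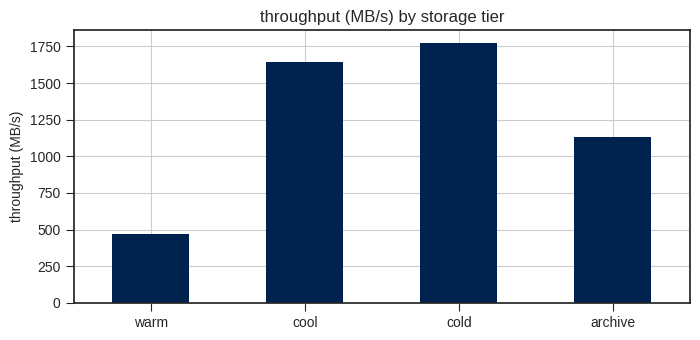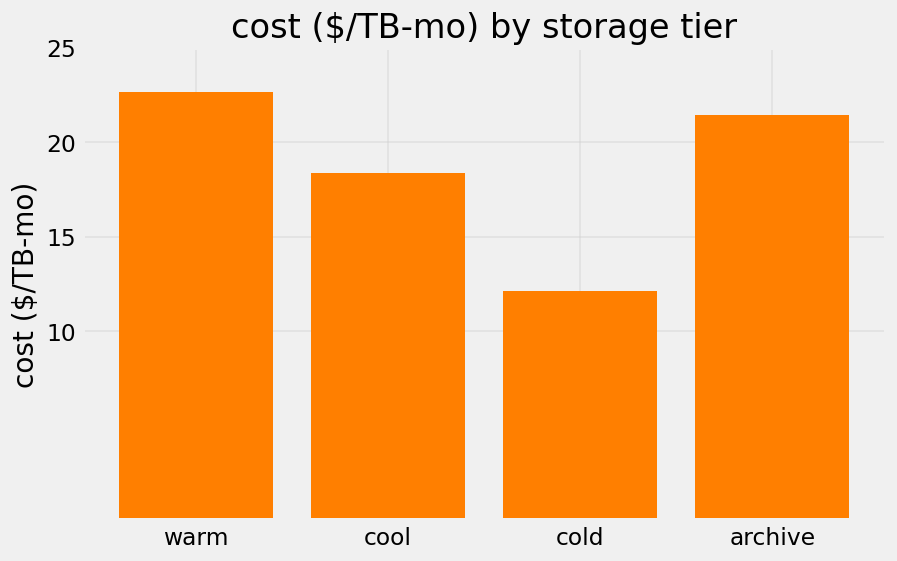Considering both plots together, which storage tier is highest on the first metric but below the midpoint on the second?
cold

Chart 2 median cost ($/TB-mo) ≈ 20; below-median storage tiers: cool, cold. Among those, cold has the highest throughput (MB/s) (≈ 1800).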